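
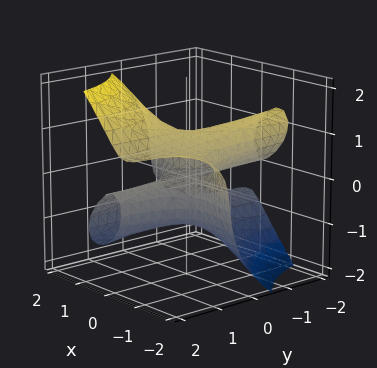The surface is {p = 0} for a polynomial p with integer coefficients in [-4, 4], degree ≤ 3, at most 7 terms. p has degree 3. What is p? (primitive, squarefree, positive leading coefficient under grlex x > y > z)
x^3 + 3*x^2*y + 3*x*y*z - 3*z^3 + 3*z

Degree: no degree-2 surface has this shape, so deg p = 3.
From the axis intercepts and sections: among the integer gridlines, it crosses the z-axis at z ∈ {-1, 0, 1}; one x-axis crossing is at x = 0.
Fitting integer coefficients to these (and the overall shape) gives p.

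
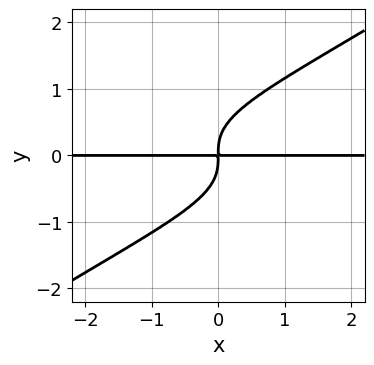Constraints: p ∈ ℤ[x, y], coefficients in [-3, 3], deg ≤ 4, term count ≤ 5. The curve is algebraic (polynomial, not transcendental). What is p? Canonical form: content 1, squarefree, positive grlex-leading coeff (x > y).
(a) deg p = 4. A generic line meets the curve in up to 4 points.
(b) From the axis intercepts and sections: the visible x-axis segment lies entirely on the curve.
(c) Fitting integer coefficients to these (and the overall shape) gives p.

2*x*y^3 - 3*y^4 + 2*x*y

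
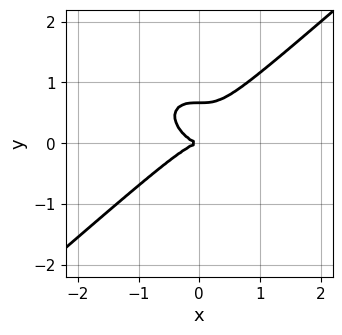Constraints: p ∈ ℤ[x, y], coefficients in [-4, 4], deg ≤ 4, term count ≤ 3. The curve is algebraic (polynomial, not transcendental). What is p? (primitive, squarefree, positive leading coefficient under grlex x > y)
2*x^3 - 3*y^3 + 2*y^2

(a) Degree: the shape is more complex than any degree-2 curve, so deg p = 3.
(b) Observable constraints: it crosses the x-axis at the gridline x = 0; it meets the y-axis at y = 0 (among the integer gridlines).
(c) Solving for integer coefficients yields p as stated.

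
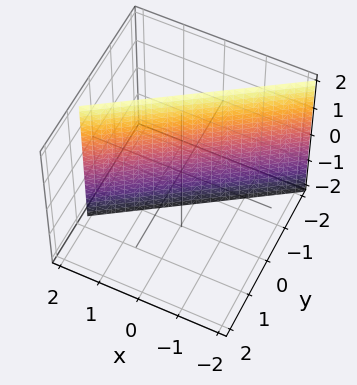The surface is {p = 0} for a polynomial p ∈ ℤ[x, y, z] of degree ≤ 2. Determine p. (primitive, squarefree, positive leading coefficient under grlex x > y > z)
deg p = 1. The surface is flat (a plane).
From the visible intercepts: one x-axis crossing is at x = 1; the surface avoids every integer z-axis point in the box.
Assembling these constraints gives the stated polynomial.

2*x - 3*y - 2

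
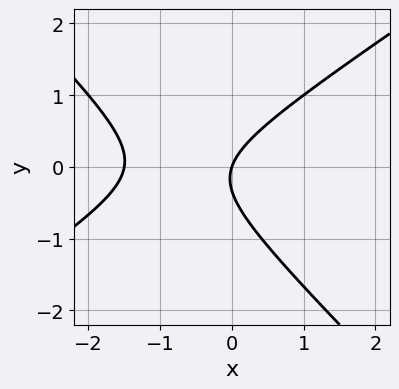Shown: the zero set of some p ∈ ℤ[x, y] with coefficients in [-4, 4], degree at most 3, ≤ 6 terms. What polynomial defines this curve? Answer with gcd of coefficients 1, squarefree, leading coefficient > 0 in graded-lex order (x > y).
2*x^2 - x*y - 3*y^2 + 3*x - y

First, degree: no degree-1 curve has this shape, so deg p = 2.
Then, reading off the gridlines: it crosses the y-axis at the gridline y = 0; one x-axis crossing is at x = 0.
Finally, assembling these constraints gives the stated polynomial.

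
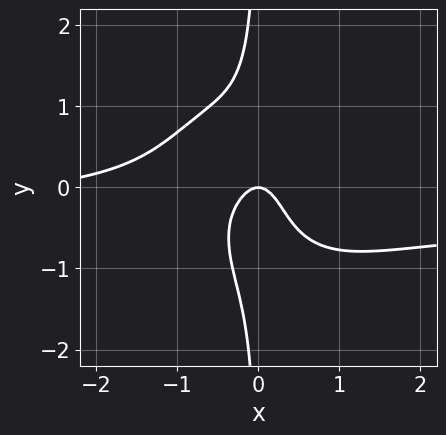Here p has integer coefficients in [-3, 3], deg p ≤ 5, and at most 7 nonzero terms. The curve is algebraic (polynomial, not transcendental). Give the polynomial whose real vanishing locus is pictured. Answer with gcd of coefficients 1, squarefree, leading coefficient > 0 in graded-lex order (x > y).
First, the degree is 4 — the shape is more complex than any degree-3 curve.
Next, checking where it meets the axes: one y-axis crossing is at y = 0; it crosses the x-axis at the gridline x = 0.
Finally, the integer polynomial consistent with all of this is the stated p.

3*x^3*y + 2*x*y^3 + x^3 + 3*x^2 + y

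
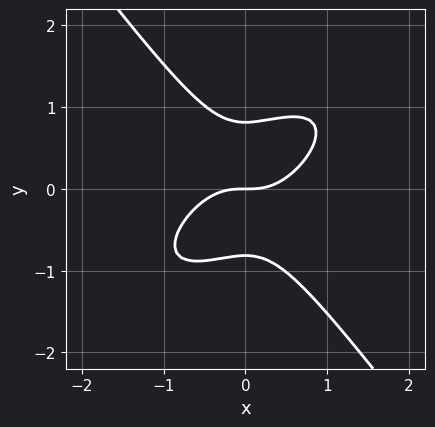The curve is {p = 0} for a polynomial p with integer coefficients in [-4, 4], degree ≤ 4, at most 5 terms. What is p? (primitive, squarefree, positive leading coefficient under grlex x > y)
3*x^3 - 3*x^2*y + 3*y^3 - 2*y

1. The degree is 3 — a generic line meets the curve in up to 3 points.
2. Reading off the gridlines: one x-axis crossing is at x = 0; it crosses the y-axis at the gridline y = 0.
3. Together with the visible shape, these determine p as stated.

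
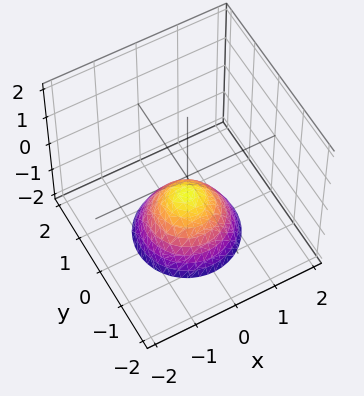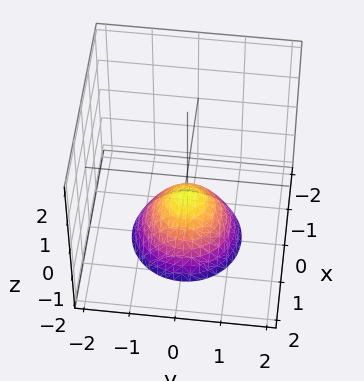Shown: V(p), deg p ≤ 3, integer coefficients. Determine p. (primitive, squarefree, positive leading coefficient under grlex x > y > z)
3*x^2 + 3*y^2 + 3*z + 2

1. The degree is 2 — the shape is more complex than any degree-1 surface.
2. Symmetries: the z-axis is an axis of rotation, so x and y enter only as x² + y².
3. Observable constraints: a circular section at z = -2 has radius between 1 and 2; no y-intercept at any integer in the box.
4. Matching integer coefficients to the picture gives p.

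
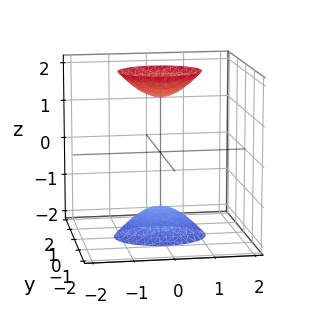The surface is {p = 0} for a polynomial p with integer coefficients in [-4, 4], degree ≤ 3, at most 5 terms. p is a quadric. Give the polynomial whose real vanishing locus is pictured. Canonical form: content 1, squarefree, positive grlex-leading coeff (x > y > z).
2*x^2 + 3*y^2 - z^2 + 2

First, I count 2 distinct pieces. They look like related sheets of one shape, so recover p as a whole.
Then, the degree is 2 — two separate bowl-shaped sheets opening away from each other; a quadric.
Then, symmetries: the y ↦ −y reflection is a symmetry, so y appears only in even powers; mirror symmetry z ↦ −z ⇒ only even powers of z; mirror symmetry x ↦ −x ⇒ only even powers of x.
Next, observable constraints: it misses every integer gridline on the y-axis; no x-intercept at any integer in the box.
Finally, assembling these constraints gives the stated polynomial.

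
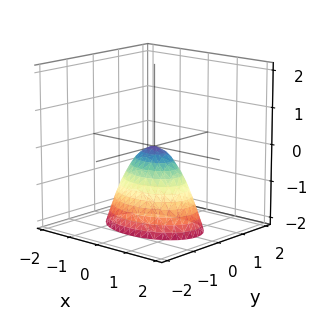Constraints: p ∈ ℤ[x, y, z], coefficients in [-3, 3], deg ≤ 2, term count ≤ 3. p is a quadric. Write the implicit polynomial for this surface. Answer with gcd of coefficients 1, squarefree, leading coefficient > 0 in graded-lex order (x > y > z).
The degree is 2 — a paraboloid; a quadric.
Symmetries: it's symmetric under x → −x, forcing even powers of x; mirror symmetry y ↦ −y ⇒ only even powers of y.
Checking where it meets the axes: it meets the y-axis at y = 0 (among the integer gridlines); one x-axis crossing is at x = 0; it crosses the z-axis at the gridline z = 0.
Assembling these constraints gives the stated polynomial.

x^2 + 2*y^2 + z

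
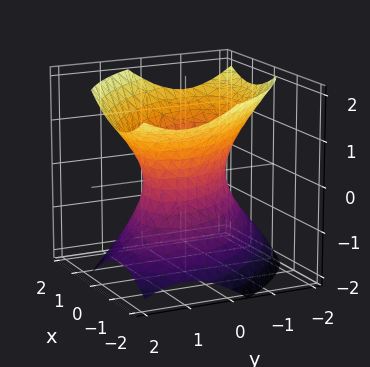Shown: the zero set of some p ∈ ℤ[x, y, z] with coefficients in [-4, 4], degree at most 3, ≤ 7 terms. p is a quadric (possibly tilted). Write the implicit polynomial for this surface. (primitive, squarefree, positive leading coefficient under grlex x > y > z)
First, deg p = 2. The shape is more complex than any degree-1 surface.
Then, from the axis intercepts and sections: the y-axis gridline crossings are at y ∈ {-1, 1}; no z-intercept at any integer in the box; the x-axis gridline crossings are at x ∈ {-1, 1}.
Finally, fitting integer coefficients to these (and the overall shape) gives p.

x^2 + x*y + y^2 - z^2 - 1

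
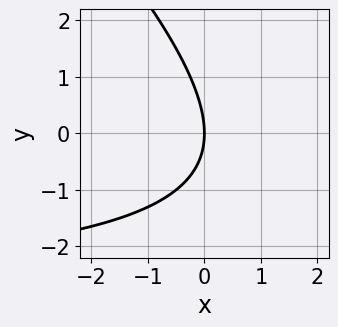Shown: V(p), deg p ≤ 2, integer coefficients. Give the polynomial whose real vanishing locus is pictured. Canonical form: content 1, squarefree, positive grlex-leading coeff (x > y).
(a) The degree is 2 — no degree-1 curve has this shape.
(b) Checking where it meets the axes: it meets the y-axis at y = 0 (among the integer gridlines); it crosses the x-axis at the gridline x = 0.
(c) Fitting integer coefficients to these (and the overall shape) gives p.

x*y + y^2 + 3*x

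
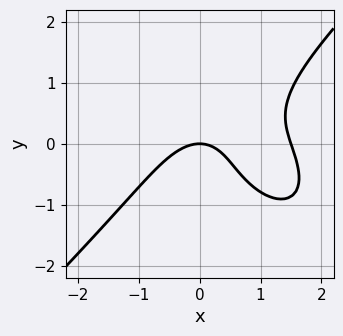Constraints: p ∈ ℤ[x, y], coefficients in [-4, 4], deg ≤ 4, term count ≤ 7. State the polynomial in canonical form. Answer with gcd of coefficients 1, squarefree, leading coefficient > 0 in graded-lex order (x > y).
(a) Degree: no degree-2 curve has this shape, so deg p = 3.
(b) Reading off the gridlines: it meets the y-axis at y = 0 (among the integer gridlines); it meets the x-axis at x = 0 (among the integer gridlines).
(c) Assembling these constraints gives the stated polynomial.

2*x^3 - 2*y^3 - 3*x^2 + 3*x*y - 3*y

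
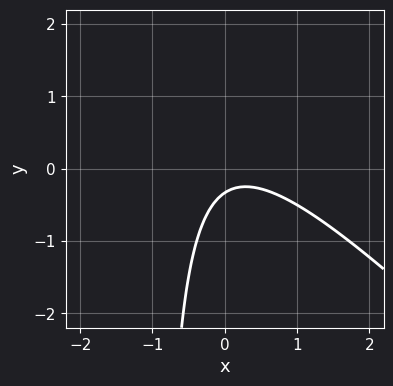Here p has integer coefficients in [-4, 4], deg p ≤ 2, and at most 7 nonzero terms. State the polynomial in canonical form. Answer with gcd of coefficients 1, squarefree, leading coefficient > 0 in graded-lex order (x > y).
First, the degree is 2 — a generic line meets the curve in up to 2 points.
Next, from the axis intercepts and sections: the curve avoids every integer x-axis point in the box.
Finally, assembling these constraints gives the stated polynomial.

3*x^2 + 3*x*y - x + 3*y + 1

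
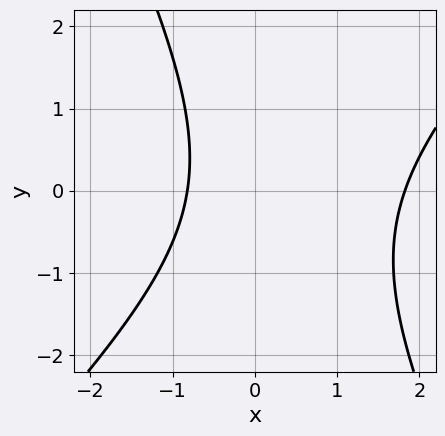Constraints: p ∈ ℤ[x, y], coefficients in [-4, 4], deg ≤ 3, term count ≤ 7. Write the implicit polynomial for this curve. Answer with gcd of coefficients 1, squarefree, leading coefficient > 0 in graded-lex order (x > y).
2*x^2 - x*y - y^2 - 2*x - 3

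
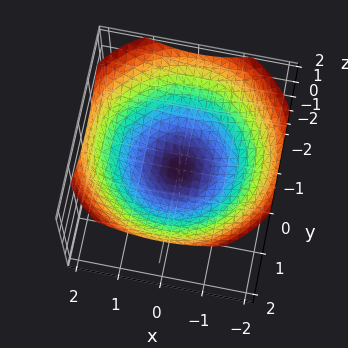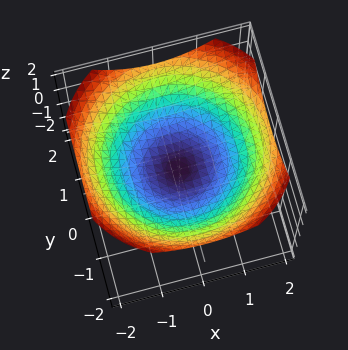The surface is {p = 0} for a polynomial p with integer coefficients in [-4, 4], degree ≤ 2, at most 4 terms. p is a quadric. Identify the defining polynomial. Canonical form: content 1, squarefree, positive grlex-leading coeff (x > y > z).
The degree is 2 — a single bowl opening along one axis; a quadric.
Symmetry: the surface is invariant under rotation about z: p = q(x² + y², z).
Reading off the gridlines: it crosses the y-axis at the gridline y = 0; it crosses the z-axis at the gridline z = 0; it meets the x-axis at x = 0 (among the integer gridlines); a circular section at z = 1 has radius between 1 and 2.
Solving for integer coefficients yields p as stated.

x^2 + y^2 - 3*z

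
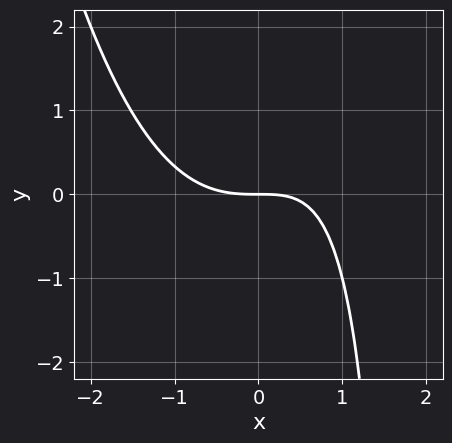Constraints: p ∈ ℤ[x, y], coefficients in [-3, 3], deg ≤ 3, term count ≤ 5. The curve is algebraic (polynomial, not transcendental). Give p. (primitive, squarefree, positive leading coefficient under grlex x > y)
The degree is 3 — a generic line meets the curve in up to 3 points.
Observable constraints: one y-axis crossing is at y = 0; it crosses the x-axis at the gridline x = 0.
These observations pin down the coefficients.

x^3 - x*y + 2*y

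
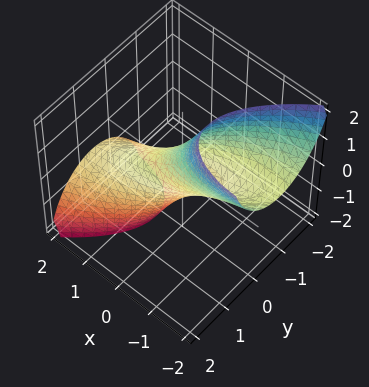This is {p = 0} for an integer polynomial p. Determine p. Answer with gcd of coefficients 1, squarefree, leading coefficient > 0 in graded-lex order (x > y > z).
deg p = 2. The shape is more complex than any degree-1 surface.
From the visible intercepts: among the integer gridlines, it crosses the z-axis at z ∈ {-1, 1}; among the integer gridlines, it crosses the x-axis at x ∈ {-1, 1}.
Together with the visible shape, these determine p as stated.

x^2 - 2*x*y + 3*x*z + 3*y^2 + z^2 - 1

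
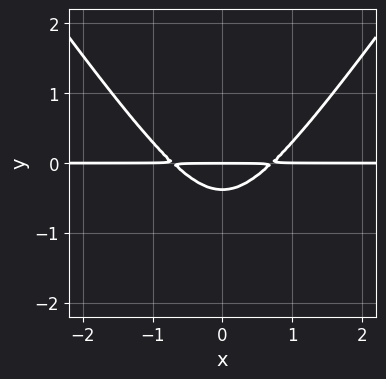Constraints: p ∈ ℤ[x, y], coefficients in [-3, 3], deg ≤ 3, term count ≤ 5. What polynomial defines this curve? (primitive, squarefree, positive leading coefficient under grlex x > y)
Degree: a generic line meets the curve in up to 3 points, so deg p = 3.
Symmetries: it's symmetric under x → −x, forcing even powers of x.
Reading off the gridlines: it crosses the y-axis at the gridline y = 0; the visible x-axis segment lies entirely on the curve.
The integer polynomial consistent with all of this is the stated p.

2*x^2*y - y^3 - 3*y^2 - y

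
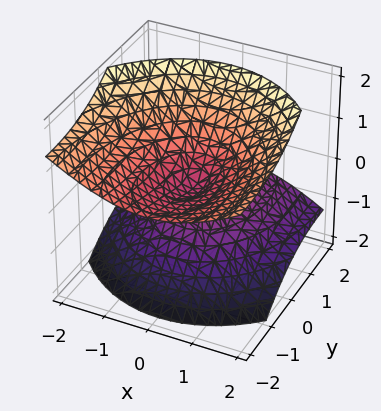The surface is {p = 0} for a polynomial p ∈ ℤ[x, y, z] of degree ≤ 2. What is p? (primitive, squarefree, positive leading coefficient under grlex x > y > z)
1. The picture has 2 separate pieces. They look like related sheets of one shape, so recover p as a whole.
2. deg p = 2. A generic line meets the surface in up to 2 points.
3. From the axis intercepts and sections: one x-axis crossing is at x = 0; one z-axis crossing is at z = 0.
4. Assembling these constraints gives the stated polynomial.

2*x^2 + y^2 + 3*y*z - 3*z^2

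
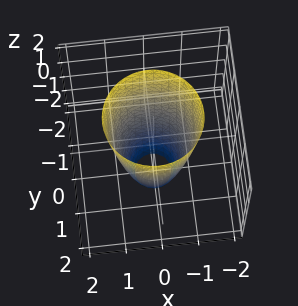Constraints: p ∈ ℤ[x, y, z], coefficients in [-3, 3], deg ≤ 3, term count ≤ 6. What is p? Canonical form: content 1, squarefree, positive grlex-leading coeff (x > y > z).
3*x^2 + 3*y^2 - z - 3

(a) Degree: a generic line meets the surface in up to 2 points, so deg p = 2.
(b) Symmetries: the surface is invariant under rotation about z: p = q(x² + y², z).
(c) Against the integer gridlines: it misses every integer gridline on the z-axis; among the integer gridlines, it crosses the x-axis at x ∈ {-1, 1}; a circular section at z = 2 has radius between 1 and 2.
(d) Fitting integer coefficients to these (and the overall shape) gives p.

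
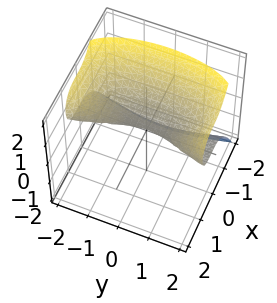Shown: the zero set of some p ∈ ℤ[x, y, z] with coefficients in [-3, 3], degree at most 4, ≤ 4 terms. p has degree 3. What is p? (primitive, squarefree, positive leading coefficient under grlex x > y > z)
First, deg p = 3. No degree-2 surface has this shape.
Next, from the axis intercepts and sections: every point of the y-axis in the box is on the surface; it crosses the z-axis at the gridline z = 0; it meets the x-axis at x = 0 (among the integer gridlines).
Finally, matching integer coefficients to the picture gives p.

3*x^3 - y^2*z + 3*z^2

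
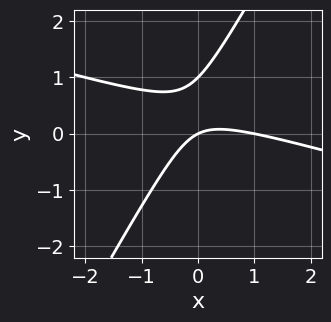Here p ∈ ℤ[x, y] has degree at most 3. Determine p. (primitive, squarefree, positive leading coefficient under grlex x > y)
x^2 + 3*x*y - 2*y^2 - x + 2*y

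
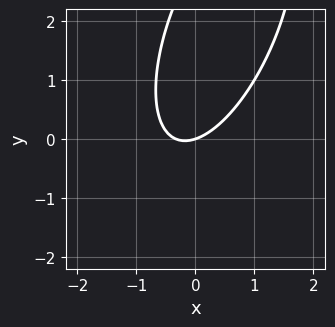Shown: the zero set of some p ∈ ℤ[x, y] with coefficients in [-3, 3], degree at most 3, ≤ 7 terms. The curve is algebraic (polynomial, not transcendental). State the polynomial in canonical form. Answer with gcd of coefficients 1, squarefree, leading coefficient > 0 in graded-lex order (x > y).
3*x^2 - 2*x*y + y^2 + x - 3*y

Degree: the shape is more complex than any degree-1 curve, so deg p = 2.
From the visible intercepts: one y-axis crossing is at y = 0; one x-axis crossing is at x = 0.
Fitting integer coefficients to these (and the overall shape) gives p.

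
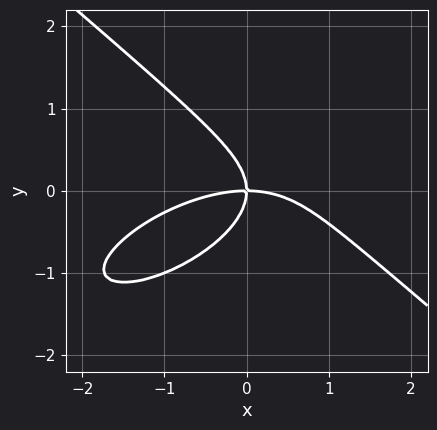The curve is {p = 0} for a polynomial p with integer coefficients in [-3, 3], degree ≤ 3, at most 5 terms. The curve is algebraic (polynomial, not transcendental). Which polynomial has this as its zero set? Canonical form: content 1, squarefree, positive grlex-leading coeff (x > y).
Degree: a generic line meets the curve in up to 3 points, so deg p = 3.
Checking where it meets the axes: it crosses the y-axis at the gridline y = 0; one x-axis crossing is at x = 0.
Together with the visible shape, these determine p as stated.

x^3 - x^2*y + 3*y^3 + 3*x*y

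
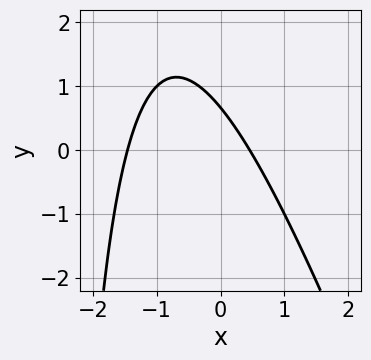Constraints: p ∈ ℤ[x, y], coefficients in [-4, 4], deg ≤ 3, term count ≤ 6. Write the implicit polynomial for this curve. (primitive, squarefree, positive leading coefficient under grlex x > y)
3*x^2 + x*y + 3*x + 3*y - 2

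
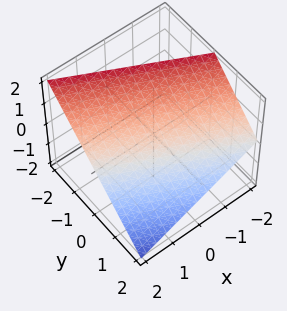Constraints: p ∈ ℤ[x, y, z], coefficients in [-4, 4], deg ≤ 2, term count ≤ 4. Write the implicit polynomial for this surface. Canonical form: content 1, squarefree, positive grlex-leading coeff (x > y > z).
(a) Degree: the surface is flat (a plane), so deg p = 1.
(b) From the axis intercepts and sections: one x-axis crossing is at x = 2; it crosses the z-axis at the gridline z = 1; it meets the y-axis at y = 1 (among the integer gridlines).
(c) Matching integer coefficients to the picture gives p.

x + 2*y + 2*z - 2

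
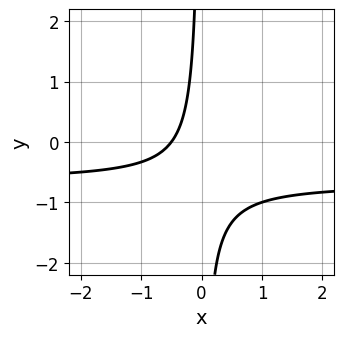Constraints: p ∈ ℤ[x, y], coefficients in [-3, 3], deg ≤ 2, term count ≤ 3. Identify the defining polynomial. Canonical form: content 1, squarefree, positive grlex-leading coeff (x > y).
First, degree: no degree-1 curve has this shape, so deg p = 2.
Then, from the visible intercepts: it misses every integer gridline on the y-axis.
Finally, solving for integer coefficients yields p as stated.

3*x*y + 2*x + 1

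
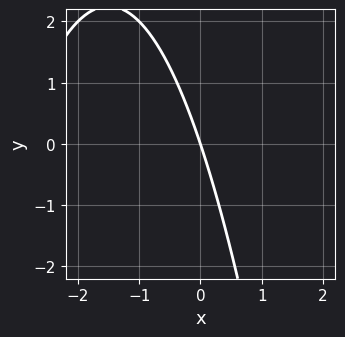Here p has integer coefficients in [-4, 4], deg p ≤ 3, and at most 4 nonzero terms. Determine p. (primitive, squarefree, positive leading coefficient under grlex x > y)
x^2 + 3*x + y

(a) Degree: the shape is more complex than any degree-1 curve, so deg p = 2.
(b) Reading off the gridlines: one x-axis crossing is at x = 0; one y-axis crossing is at y = 0.
(c) Assembling these constraints gives the stated polynomial.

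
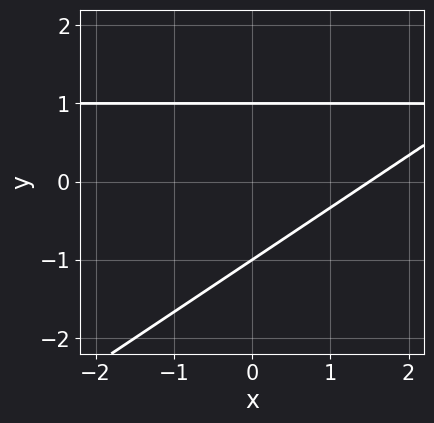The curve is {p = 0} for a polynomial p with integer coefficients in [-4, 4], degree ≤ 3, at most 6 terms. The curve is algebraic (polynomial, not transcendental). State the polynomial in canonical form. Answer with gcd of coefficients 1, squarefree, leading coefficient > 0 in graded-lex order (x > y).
2*x*y - 3*y^2 - 2*x + 3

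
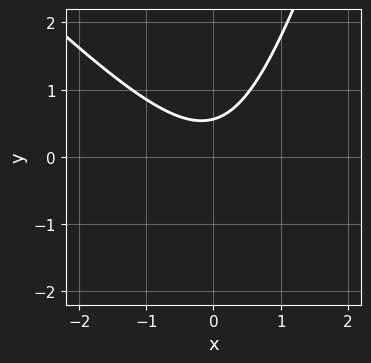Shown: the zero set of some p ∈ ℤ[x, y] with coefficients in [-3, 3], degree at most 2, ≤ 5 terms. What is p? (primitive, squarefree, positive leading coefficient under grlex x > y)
1. deg p = 2.
2. From the axis intercepts and sections: no x-intercept at any integer in the box.
3. Putting this together gives p.

3*x^2 + 2*x*y - y^2 - 3*y + 2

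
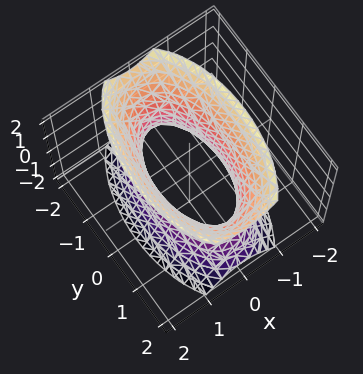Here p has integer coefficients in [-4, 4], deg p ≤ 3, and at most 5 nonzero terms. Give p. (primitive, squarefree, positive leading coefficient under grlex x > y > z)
1. deg p = 2.
2. Symmetries: the y ↦ −y reflection is a symmetry, so y appears only in even powers; mirror symmetry z ↦ −z ⇒ only even powers of z; the x ↦ −x reflection is a symmetry, so x appears only in even powers.
3. Observable constraints: the surface avoids every integer z-axis point in the box.
4. These observations pin down the coefficients.

3*x^2 + y^2 - z^2 - 2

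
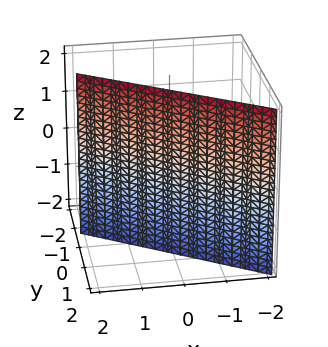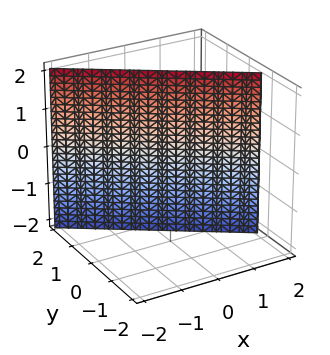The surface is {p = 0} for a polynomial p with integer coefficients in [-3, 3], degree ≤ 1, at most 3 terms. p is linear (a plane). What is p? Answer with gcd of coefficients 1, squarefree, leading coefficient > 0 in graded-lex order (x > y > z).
2*x + 3*y - 2

1. Degree: every cross-section is a straight line — this is a plane, so deg p = 1.
2. From the visible intercepts: it misses every integer gridline on the z-axis; it meets the x-axis at x = 1 (among the integer gridlines).
3. Putting this together gives p.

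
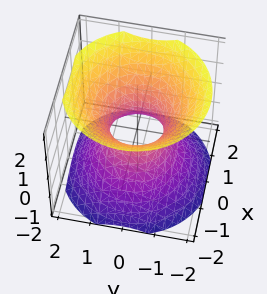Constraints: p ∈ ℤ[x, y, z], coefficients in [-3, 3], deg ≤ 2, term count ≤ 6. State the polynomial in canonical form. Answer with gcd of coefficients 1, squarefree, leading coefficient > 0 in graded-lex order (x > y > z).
3*x^2 + 3*y^2 - 3*z^2 - 2

1. Degree: the shape is more complex than any degree-1 surface, so deg p = 2.
2. By symmetry, every cross-section ⟂ z is a circle, so x, y appear only via x² + y².
3. Checking where it meets the axes: a circular section at z = -1 has radius between 1 and 2; it misses every integer gridline on the z-axis.
4. Solving for integer coefficients yields p as stated.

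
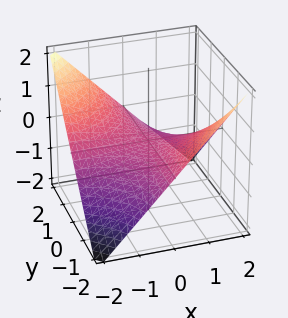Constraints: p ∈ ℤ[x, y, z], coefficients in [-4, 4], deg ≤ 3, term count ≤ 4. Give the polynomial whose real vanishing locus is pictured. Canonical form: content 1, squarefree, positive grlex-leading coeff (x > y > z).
x*y + 2*z

First, degree: a hyperbolic paraboloid; a quadric, so deg p = 2.
Next, observable constraints: every point of the x-axis in the box is on the surface; every point of the y-axis in the box is on the surface.
Finally, the integer polynomial consistent with all of this is the stated p.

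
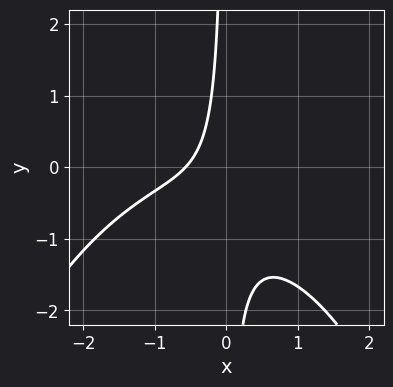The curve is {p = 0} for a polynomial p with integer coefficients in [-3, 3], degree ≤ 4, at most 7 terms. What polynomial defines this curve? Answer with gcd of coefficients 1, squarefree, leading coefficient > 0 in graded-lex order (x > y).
x^3 + x^2 + 3*x*y + 2*x + 1

Degree: a generic line meets the curve in up to 3 points, so deg p = 3.
Against the integer gridlines: no y-intercept at any integer in the box.
Assembling these constraints gives the stated polynomial.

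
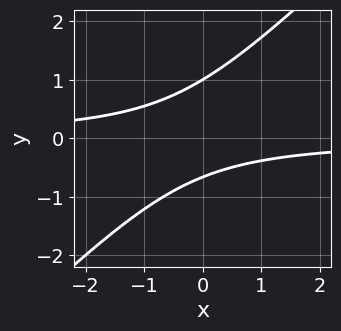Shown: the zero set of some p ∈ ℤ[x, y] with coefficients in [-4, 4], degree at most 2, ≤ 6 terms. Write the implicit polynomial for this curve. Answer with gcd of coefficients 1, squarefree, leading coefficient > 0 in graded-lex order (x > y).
3*x*y - 3*y^2 + y + 2

(a) deg p = 2. No degree-1 curve has this shape.
(b) From the visible intercepts: it meets the y-axis at y = 1 (among the integer gridlines); it misses every integer gridline on the x-axis.
(c) Matching integer coefficients to the picture gives p.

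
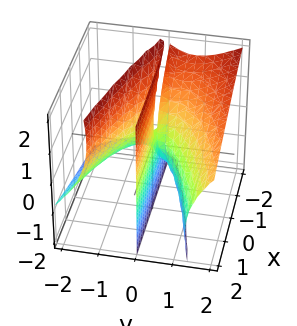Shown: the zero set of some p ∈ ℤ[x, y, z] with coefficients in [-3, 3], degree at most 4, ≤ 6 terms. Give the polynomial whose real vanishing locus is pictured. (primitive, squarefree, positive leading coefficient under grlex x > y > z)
First, deg p = 3. A generic line meets the surface in up to 3 points.
Next, from the axis intercepts and sections: every point of the z-axis in the box is on the surface; the visible x-axis segment lies entirely on the surface; it meets the y-axis at y = 0 (among the integer gridlines).
Finally, matching integer coefficients to the picture gives p.

2*y^3 - 2*y^2*z - y*z^2 - 2*x*y - y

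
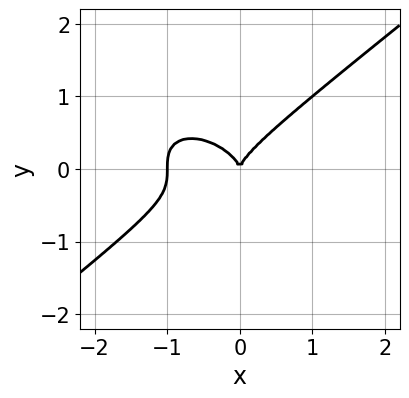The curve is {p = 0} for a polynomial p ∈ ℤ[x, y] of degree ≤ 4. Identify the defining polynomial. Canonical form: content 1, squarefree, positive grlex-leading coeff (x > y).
x^3 - 2*y^3 + x^2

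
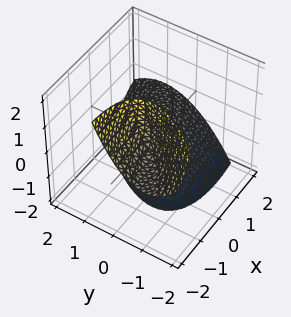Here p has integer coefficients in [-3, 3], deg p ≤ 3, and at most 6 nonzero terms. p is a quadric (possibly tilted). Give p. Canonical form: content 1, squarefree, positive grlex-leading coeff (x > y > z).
(a) I count 2 distinct pieces.
(b) Degree: no degree-1 surface has this shape, so deg p = 2.
(c) Checking where it meets the axes: one z-axis crossing is at z = 0; it crosses the x-axis at the gridline x = 0.
(d) Matching integer coefficients to the picture gives p.

x^2 - 3*x*y + 3*x*z + 3*y^2 + 2*z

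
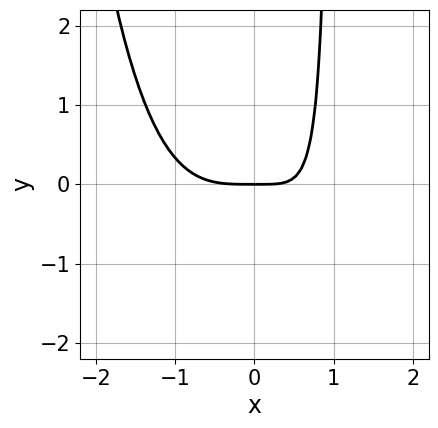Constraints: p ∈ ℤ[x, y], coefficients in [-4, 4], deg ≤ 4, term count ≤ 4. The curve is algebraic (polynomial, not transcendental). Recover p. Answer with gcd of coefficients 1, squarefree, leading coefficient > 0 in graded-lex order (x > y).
2*x^4 + 3*x*y - 3*y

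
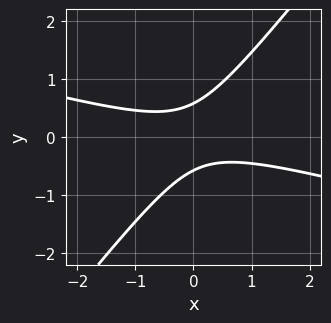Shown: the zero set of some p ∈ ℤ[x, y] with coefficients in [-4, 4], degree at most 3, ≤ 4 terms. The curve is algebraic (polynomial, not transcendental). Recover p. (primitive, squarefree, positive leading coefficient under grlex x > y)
1. The degree is 2 — no degree-1 curve has this shape.
2. Observable constraints: no x-intercept at any integer in the box.
3. Solving for integer coefficients yields p as stated.

x^2 + 3*x*y - 3*y^2 + 1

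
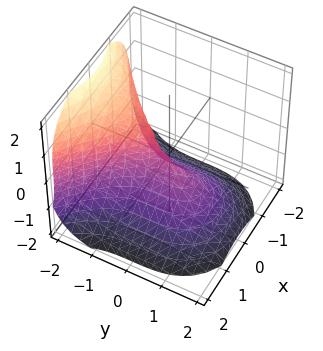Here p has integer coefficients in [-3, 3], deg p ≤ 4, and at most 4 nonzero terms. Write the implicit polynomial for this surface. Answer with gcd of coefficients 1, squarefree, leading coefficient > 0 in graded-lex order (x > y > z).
y^3 + z^3 + 3*x^2

The degree is 3 — no degree-2 surface has this shape.
From the axis intercepts and sections: one z-axis crossing is at z = 0; it meets the x-axis at x = 0 (among the integer gridlines); it meets the y-axis at y = 0 (among the integer gridlines).
Putting this together gives p.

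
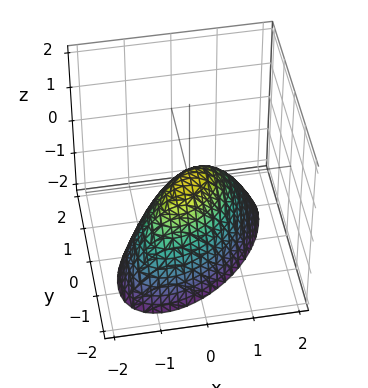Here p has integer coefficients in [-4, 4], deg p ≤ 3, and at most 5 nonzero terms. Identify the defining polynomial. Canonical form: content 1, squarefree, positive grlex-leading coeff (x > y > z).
First, deg p = 2. A generic line meets the surface in up to 2 points.
Next, from the axis intercepts and sections: one y-axis crossing is at y = 0; one x-axis crossing is at x = 0; it meets the z-axis at z = 0 (among the integer gridlines).
Finally, matching integer coefficients to the picture gives p.

x^2 - x*y + y^2 + z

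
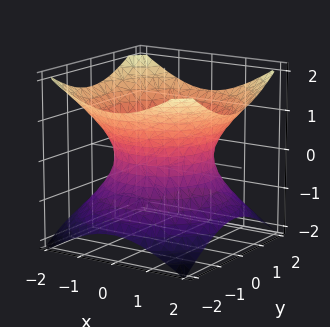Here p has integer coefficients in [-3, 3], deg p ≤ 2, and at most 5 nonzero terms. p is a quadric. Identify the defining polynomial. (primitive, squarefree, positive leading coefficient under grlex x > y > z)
2*x^2 + 2*y^2 - 3*z^2 - 3

(a) Degree: one connected sheet with a waist; a quadric, so deg p = 2.
(b) Symmetries: mirror symmetry z ↦ −z ⇒ only even powers of z; the z-axis is an axis of rotation, so x and y enter only as x² + y².
(c) Against the integer gridlines: a circular section at z = 1 has radius between 1 and 2; it misses every integer gridline on the z-axis.
(d) Fitting integer coefficients to these (and the overall shape) gives p.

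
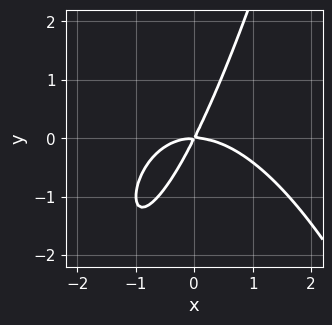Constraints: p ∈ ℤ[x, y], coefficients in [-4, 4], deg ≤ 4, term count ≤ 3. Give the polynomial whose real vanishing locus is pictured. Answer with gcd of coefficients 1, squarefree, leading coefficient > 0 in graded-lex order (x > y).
x^3 + 2*x*y - y^2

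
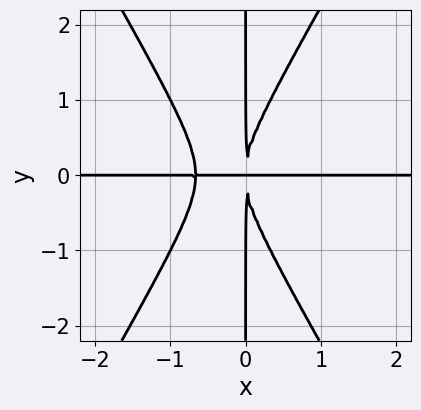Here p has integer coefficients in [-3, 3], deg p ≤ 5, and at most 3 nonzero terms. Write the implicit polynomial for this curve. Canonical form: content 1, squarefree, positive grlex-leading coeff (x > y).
3*x^3*y - x*y^3 + 2*x^2*y

1. deg p = 4. No degree-3 curve has this shape.
2. From the visible intercepts: every point of the x-axis in the box is on the curve; every point of the y-axis in the box is on the curve.
3. The integer polynomial consistent with all of this is the stated p.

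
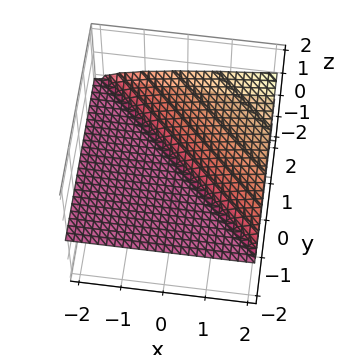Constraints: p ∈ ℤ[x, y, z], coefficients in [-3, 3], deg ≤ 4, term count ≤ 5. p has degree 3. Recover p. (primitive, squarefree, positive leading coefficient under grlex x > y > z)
3*z^3 - x*z - y*z

First, there are 2 components. Treating them together as one polynomial.
Then, deg p = 3. No degree-2 surface has this shape.
Next, checking where it meets the axes: every point of the x-axis in the box is on the surface; the visible y-axis segment lies entirely on the surface.
Finally, assembling these constraints gives the stated polynomial.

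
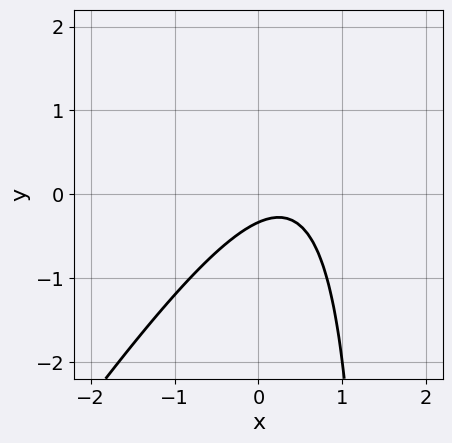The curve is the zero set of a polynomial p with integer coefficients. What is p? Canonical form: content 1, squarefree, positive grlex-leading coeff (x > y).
3*x^2 - 2*x*y - 2*x + 3*y + 1

First, degree: a generic line meets the curve in up to 2 points, so deg p = 2.
Next, from the axis intercepts and sections: it misses every integer gridline on the x-axis.
Finally, these observations pin down the coefficients.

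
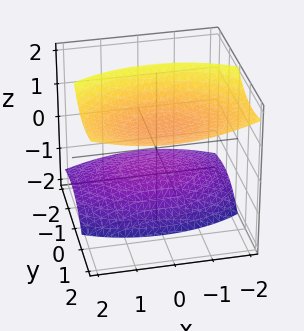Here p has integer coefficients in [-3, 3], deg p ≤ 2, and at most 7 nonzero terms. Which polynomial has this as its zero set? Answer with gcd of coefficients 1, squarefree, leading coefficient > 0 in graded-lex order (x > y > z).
(a) I count 2 distinct pieces.
(b) The degree is 2 — a generic line meets the surface in up to 2 points.
(c) Checking where it meets the axes: the surface avoids every integer y-axis point in the box; it misses every integer gridline on the x-axis.
(d) Together with the visible shape, these determine p as stated.

x^2 + 2*y^2 - 3*y*z - 2*z^2 + 3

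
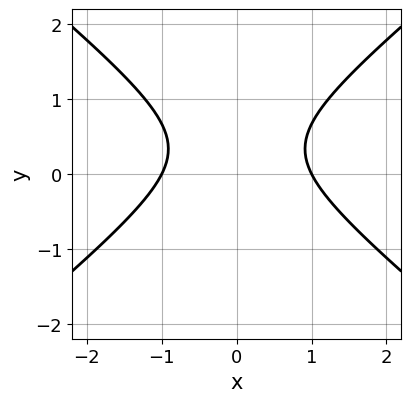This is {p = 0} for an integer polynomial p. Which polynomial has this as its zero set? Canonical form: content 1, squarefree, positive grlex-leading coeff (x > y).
2*x^2 - 3*y^2 + 2*y - 2

(a) The degree is 2 — no degree-1 curve has this shape.
(b) Symmetries: mirror symmetry x ↦ −x ⇒ only even powers of x.
(c) Observable constraints: no y-intercept at any integer in the box; the x-axis gridline crossings are at x ∈ {-1, 1}.
(d) Together with the visible shape, these determine p as stated.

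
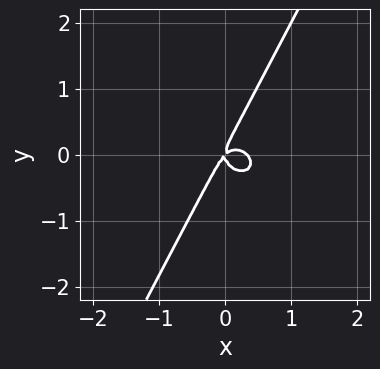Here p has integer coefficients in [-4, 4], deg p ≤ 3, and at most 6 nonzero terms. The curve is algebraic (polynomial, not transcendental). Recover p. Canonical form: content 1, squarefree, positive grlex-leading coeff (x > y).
1. Degree: the shape is more complex than any degree-2 curve, so deg p = 3.
2. From the visible intercepts: it meets the x-axis at x = 0 (among the integer gridlines); one y-axis crossing is at y = 0.
3. Assembling these constraints gives the stated polynomial.

3*x^3 + 3*x*y^2 - 2*y^3 - x^2 + x*y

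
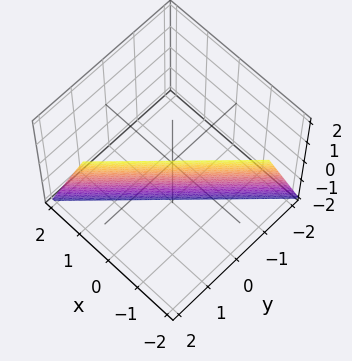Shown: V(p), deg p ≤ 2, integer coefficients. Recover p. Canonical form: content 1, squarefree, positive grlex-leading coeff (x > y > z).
Degree: every cross-section is a straight line — this is a plane, so deg p = 1.
From the axis intercepts and sections: it crosses the z-axis at the gridline z = -2.
Putting this together gives p.

3*x - 3*y + z + 2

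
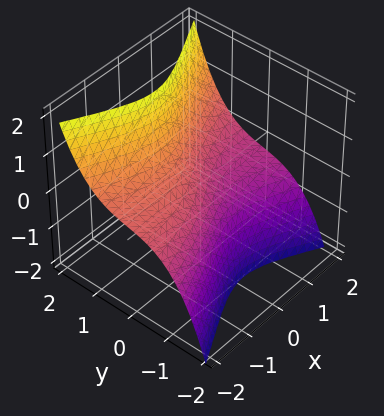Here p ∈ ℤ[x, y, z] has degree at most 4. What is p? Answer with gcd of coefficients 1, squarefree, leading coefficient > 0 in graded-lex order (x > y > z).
1. Degree: a generic line meets the surface in up to 3 points, so deg p = 3.
2. Checking where it meets the axes: it meets the z-axis at z = 0 (among the integer gridlines); it meets the y-axis at y = 0 (among the integer gridlines); it crosses the x-axis at the gridline x = 0.
3. The integer polynomial consistent with all of this is the stated p.

2*x^2*z - 3*y^3 + 2*x - 3*y + 3*z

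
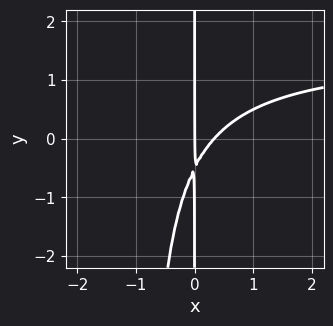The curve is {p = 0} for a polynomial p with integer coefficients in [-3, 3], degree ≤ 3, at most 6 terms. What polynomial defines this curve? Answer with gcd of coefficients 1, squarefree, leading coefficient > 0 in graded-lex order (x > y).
(a) Degree: the shape is more complex than any degree-2 curve, so deg p = 3.
(b) From the visible intercepts: one x-axis crossing is at x = 0; the visible y-axis segment lies entirely on the curve.
(c) Fitting integer coefficients to these (and the overall shape) gives p.

2*x^2*y - 3*x^2 + 2*x*y + x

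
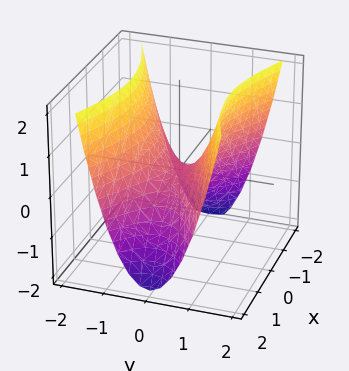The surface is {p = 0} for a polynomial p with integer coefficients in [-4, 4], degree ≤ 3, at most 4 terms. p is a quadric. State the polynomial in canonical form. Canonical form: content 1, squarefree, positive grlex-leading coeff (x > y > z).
Degree: a hyperbolic paraboloid; a quadric, so deg p = 2.
Symmetries: it's symmetric under x → −x, forcing even powers of x; mirror symmetry y ↦ −y ⇒ only even powers of y.
Against the integer gridlines: it meets the z-axis at z = 0 (among the integer gridlines); it crosses the y-axis at the gridline y = 0; it crosses the x-axis at the gridline x = 0.
Matching integer coefficients to the picture gives p.

x^2 - 3*y^2 + 2*z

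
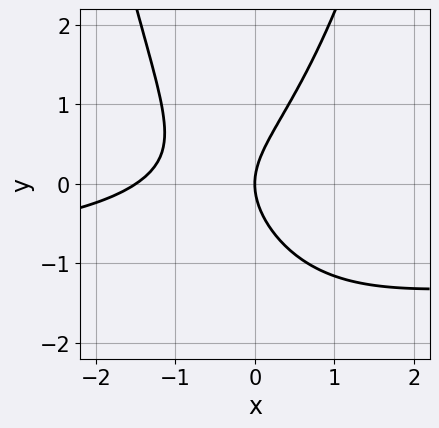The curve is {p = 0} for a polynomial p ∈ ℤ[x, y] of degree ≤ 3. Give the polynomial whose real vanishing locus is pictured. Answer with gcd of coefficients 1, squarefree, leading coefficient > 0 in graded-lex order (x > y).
1. The degree is 3 — no degree-2 curve has this shape.
2. Against the integer gridlines: it meets the y-axis at y = 0 (among the integer gridlines); it meets the x-axis at x = 0 (among the integer gridlines).
3. Solving for integer coefficients yields p as stated.

2*x^2*y + 2*x^2 - 2*y^2 + 3*x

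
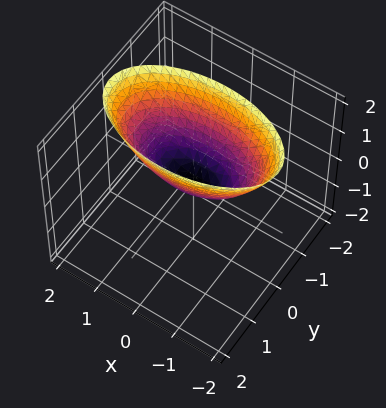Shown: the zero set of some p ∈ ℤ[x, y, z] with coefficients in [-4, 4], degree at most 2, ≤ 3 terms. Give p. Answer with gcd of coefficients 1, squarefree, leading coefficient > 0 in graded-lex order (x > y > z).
Degree: a single bowl opening along one axis; a quadric, so deg p = 2.
Symmetries: the x ↦ −x reflection is a symmetry, so x appears only in even powers; the y ↦ −y reflection is a symmetry, so y appears only in even powers.
From the visible intercepts: one z-axis crossing is at z = 0; it crosses the x-axis at the gridline x = 0.
Matching integer coefficients to the picture gives p.

x^2 + 3*y^2 - 2*z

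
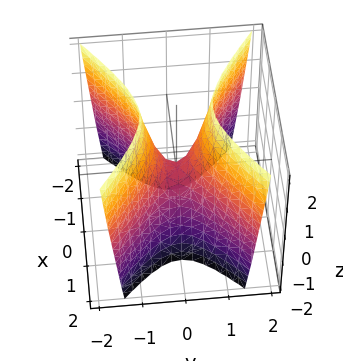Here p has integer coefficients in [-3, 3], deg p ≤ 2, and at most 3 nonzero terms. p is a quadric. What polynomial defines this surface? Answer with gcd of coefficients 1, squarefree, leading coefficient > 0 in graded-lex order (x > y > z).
Degree: a saddle surface; a quadric, so deg p = 2.
Symmetries: the y ↦ −y reflection is a symmetry, so y appears only in even powers; mirror symmetry x ↦ −x ⇒ only even powers of x.
Reading off the gridlines: one x-axis crossing is at x = 0; it meets the z-axis at z = 0 (among the integer gridlines); it crosses the y-axis at the gridline y = 0.
Together with the visible shape, these determine p as stated.

2*x^2 - 3*y^2 + z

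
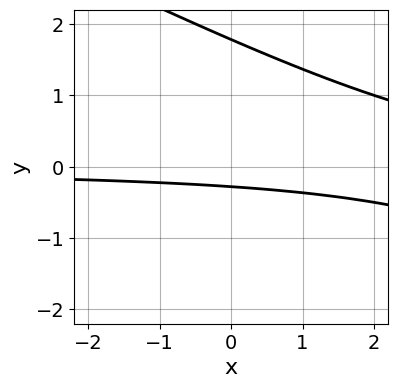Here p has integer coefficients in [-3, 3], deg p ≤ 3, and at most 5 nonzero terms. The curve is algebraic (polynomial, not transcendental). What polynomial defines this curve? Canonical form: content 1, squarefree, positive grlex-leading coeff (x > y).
x*y + 2*y^2 - 3*y - 1

1. Degree: no degree-1 curve has this shape, so deg p = 2.
2. From the visible intercepts: the curve avoids every integer x-axis point in the box.
3. Assembling these constraints gives the stated polynomial.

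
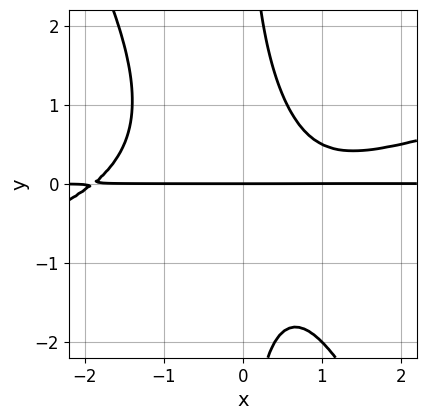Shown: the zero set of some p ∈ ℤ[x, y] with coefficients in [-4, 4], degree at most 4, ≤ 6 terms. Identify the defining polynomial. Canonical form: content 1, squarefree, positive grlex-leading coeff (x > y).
x^3*y - 3*x^2*y^2 - 2*x*y^3 - 2*x*y + 3*y

1. deg p = 4. No degree-3 curve has this shape.
2. From the axis intercepts and sections: every point of the x-axis in the box is on the curve; one y-axis crossing is at y = 0.
3. Solving for integer coefficients yields p as stated.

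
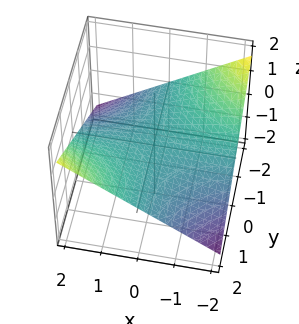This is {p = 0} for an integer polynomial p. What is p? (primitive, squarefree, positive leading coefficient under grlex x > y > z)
Degree: a hyperbolic paraboloid; a quadric, so deg p = 2.
From the axis intercepts and sections: it meets the z-axis at z = 0 (among the integer gridlines); every point of the x-axis in the box is on the surface; every point of the y-axis in the box is on the surface.
Matching integer coefficients to the picture gives p.

x*y - 3*z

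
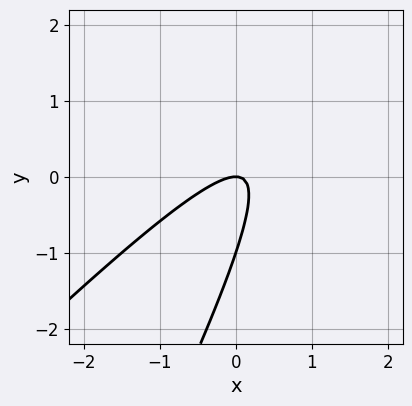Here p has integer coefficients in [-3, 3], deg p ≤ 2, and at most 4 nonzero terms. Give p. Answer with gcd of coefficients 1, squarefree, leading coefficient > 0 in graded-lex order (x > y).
2*x^2 - 3*x*y + y^2 + y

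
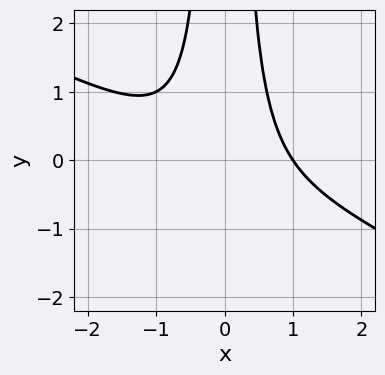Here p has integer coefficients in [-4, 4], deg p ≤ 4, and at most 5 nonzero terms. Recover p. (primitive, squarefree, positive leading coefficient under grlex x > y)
(a) deg p = 3. No degree-2 curve has this shape.
(b) Reading off the gridlines: the curve avoids every integer y-axis point in the box; one x-axis crossing is at x = 1.
(c) Solving for integer coefficients yields p as stated.

x^3 + 2*x^2*y - 1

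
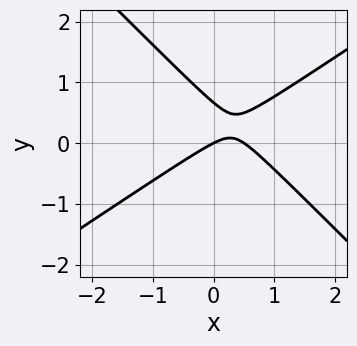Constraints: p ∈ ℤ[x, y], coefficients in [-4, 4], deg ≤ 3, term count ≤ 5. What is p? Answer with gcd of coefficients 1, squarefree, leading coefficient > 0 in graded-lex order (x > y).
2*x^2 - x*y - 3*y^2 - x + 2*y

First, deg p = 2. The shape is more complex than any degree-1 curve.
Next, from the visible intercepts: it meets the y-axis at y = 0 (among the integer gridlines); one x-axis crossing is at x = 0.
Finally, the integer polynomial consistent with all of this is the stated p.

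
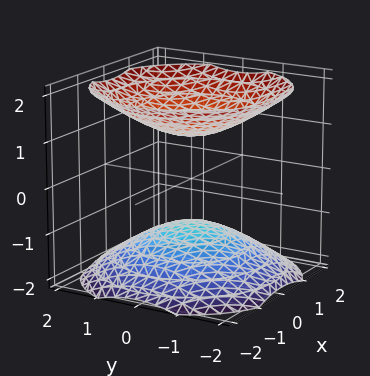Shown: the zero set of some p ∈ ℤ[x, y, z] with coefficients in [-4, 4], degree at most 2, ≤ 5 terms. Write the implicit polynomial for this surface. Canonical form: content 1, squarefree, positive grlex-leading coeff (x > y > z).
1. There are 2 components. They look like related sheets of one shape, so recover p as a whole.
2. Degree: a generic line meets the surface in up to 2 points, so deg p = 2.
3. By symmetry, the z-axis is an axis of rotation, so x and y enter only as x² + y².
4. Against the integer gridlines: among the integer gridlines, it crosses the z-axis at z ∈ {-1, 1}; it misses every integer gridline on the x-axis; the surface avoids every integer y-axis point in the box.
5. These observations pin down the coefficients.

2*x^2 + 2*y^2 - 3*z^2 + 3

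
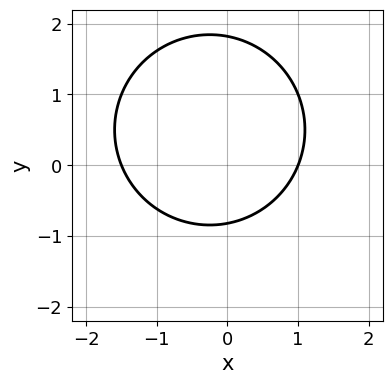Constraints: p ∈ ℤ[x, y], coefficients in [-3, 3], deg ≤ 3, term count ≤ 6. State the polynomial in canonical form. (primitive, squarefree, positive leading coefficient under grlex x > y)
(a) The degree is 2 — a generic line meets the curve in up to 2 points.
(b) Reading off the gridlines: it crosses the x-axis at the gridline x = 1.
(c) Together with the visible shape, these determine p as stated.

2*x^2 + 2*y^2 + x - 2*y - 3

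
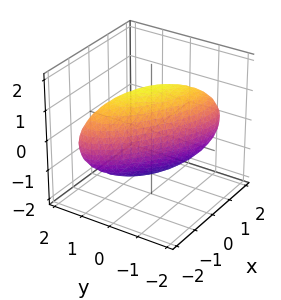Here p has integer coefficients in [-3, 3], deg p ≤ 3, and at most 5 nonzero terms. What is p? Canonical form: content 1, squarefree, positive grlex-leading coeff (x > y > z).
x^2 + 2*x*y + 2*y^2 + z^2 - 2

deg p = 2.
Reading off the gridlines: among the integer gridlines, it crosses the y-axis at y ∈ {-1, 1}.
Matching integer coefficients to the picture gives p.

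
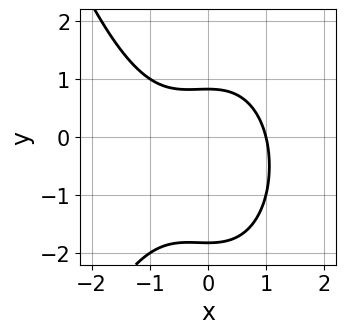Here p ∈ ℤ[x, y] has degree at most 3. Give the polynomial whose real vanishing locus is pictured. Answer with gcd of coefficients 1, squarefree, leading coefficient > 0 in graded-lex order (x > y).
2*x^3 + x^2 + 2*y^2 + 2*y - 3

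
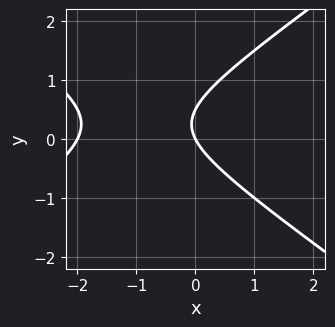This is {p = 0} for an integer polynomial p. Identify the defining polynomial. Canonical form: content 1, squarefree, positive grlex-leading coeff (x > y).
x^2 - 2*y^2 + 2*x + y

(a) Degree: no degree-1 curve has this shape, so deg p = 2.
(b) From the axis intercepts and sections: among the integer gridlines, it crosses the x-axis at x ∈ {-2, 0}; one y-axis crossing is at y = 0.
(c) Putting this together gives p.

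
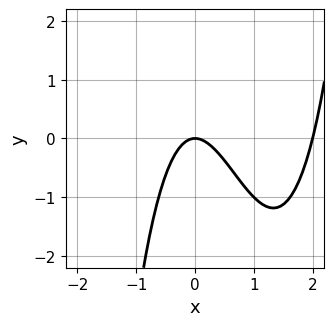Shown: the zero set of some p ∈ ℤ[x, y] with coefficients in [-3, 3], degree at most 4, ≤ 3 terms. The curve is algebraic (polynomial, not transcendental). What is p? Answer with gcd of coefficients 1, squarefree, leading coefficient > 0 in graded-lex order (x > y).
x^3 - 2*x^2 - y

(a) The degree is 3 — no degree-2 curve has this shape.
(b) Observable constraints: among the integer gridlines, it crosses the x-axis at x ∈ {0, 2}; it crosses the y-axis at the gridline y = 0.
(c) Putting this together gives p.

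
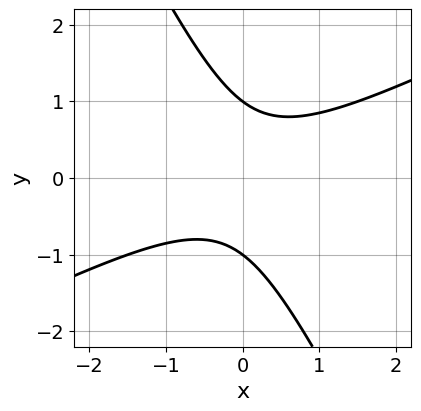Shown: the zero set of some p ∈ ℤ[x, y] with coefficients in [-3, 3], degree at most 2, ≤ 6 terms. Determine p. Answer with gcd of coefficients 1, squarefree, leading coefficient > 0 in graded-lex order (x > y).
2*x^2 - 3*x*y - 2*y^2 + 2

1. deg p = 2.
2. From the visible intercepts: among the integer gridlines, it crosses the y-axis at y ∈ {-1, 1}; it misses every integer gridline on the x-axis.
3. Solving for integer coefficients yields p as stated.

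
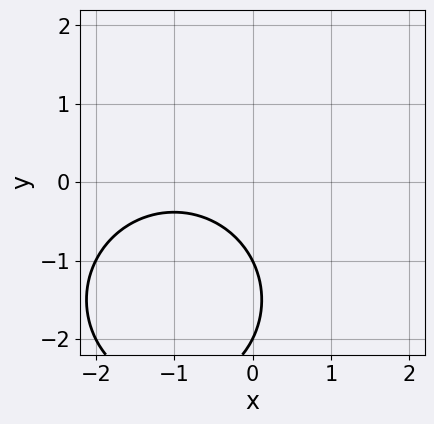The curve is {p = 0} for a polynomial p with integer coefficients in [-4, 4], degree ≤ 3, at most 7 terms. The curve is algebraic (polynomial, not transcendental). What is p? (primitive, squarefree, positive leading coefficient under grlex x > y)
First, degree: no degree-1 curve has this shape, so deg p = 2.
Then, reading off the gridlines: among the integer gridlines, it crosses the y-axis at y ∈ {-2, -1}; the curve avoids every integer x-axis point in the box.
Finally, the integer polynomial consistent with all of this is the stated p.

x^2 + y^2 + 2*x + 3*y + 2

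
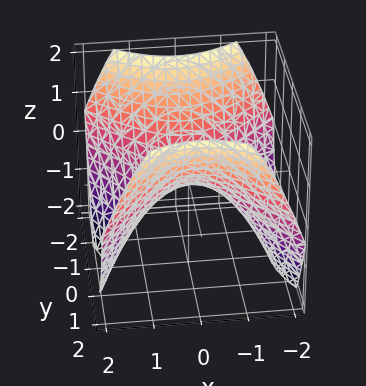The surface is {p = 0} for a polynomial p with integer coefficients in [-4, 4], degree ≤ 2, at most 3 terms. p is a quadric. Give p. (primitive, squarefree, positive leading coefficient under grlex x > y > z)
The degree is 2 — a saddle surface; a quadric.
Symmetries: it's symmetric under y → −y, forcing even powers of y; mirror symmetry x ↦ −x ⇒ only even powers of x.
Reading off the gridlines: one x-axis crossing is at x = 0; it meets the y-axis at y = 0 (among the integer gridlines).
Solving for integer coefficients yields p as stated.

2*x^2 - 2*y^2 + 3*z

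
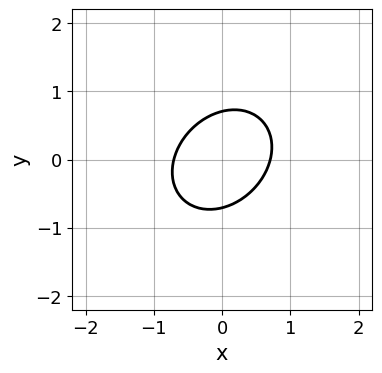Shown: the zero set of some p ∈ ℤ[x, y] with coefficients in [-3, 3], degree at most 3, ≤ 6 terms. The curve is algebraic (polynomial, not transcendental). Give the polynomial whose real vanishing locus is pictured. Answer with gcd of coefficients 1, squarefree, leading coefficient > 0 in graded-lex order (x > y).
1. The degree is 2 — a generic line meets the curve in up to 2 points.
2. Matching integer coefficients to the picture gives p.

2*x^2 - x*y + 2*y^2 - 1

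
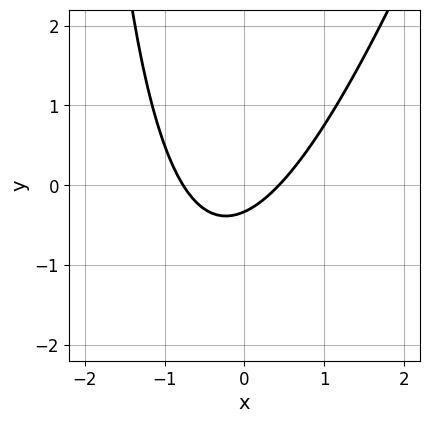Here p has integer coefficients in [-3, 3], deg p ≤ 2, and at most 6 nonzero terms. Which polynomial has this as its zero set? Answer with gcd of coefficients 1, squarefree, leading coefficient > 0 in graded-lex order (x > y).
1. Degree: the shape is more complex than any degree-1 curve, so deg p = 2.
2. Putting this together gives p.

3*x^2 - x*y + x - 3*y - 1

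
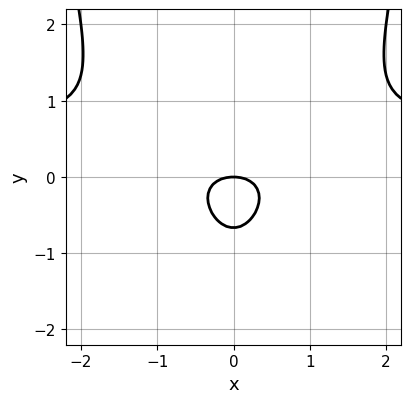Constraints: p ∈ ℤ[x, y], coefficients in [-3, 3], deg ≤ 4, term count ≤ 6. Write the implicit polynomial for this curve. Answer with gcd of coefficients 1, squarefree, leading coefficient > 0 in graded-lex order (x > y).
Degree: no degree-2 curve has this shape, so deg p = 3.
Symmetries: the x ↦ −x reflection is a symmetry, so x appears only in even powers.
Reading off the gridlines: one y-axis crossing is at y = 0; it meets the x-axis at x = 0 (among the integer gridlines).
The integer polynomial consistent with all of this is the stated p.

3*x^2*y - 2*x^2 - 3*y^2 - 2*y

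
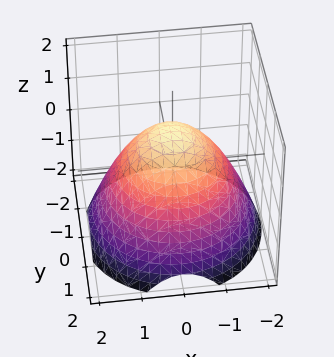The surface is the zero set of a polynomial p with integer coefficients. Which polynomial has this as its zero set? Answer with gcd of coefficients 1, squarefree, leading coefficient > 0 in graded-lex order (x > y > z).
First, degree: no degree-1 surface has this shape, so deg p = 2.
Then, symmetries: every cross-section ⟂ z is a circle, so x, y appear only via x² + y².
Next, from the axis intercepts and sections: a circular section at z = 0 has radius between 1 and 2; it crosses the z-axis at the gridline z = 1.
Finally, together with the visible shape, these determine p as stated.

2*x^2 + 2*y^2 + 3*z - 3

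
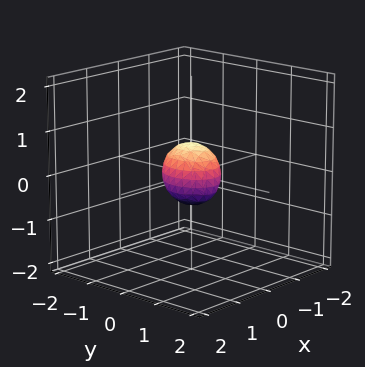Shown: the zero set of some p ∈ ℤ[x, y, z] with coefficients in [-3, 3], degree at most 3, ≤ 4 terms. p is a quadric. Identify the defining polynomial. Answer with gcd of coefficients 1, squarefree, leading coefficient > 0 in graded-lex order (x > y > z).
3*x^2 + 2*y^2 + 2*z^2 - 1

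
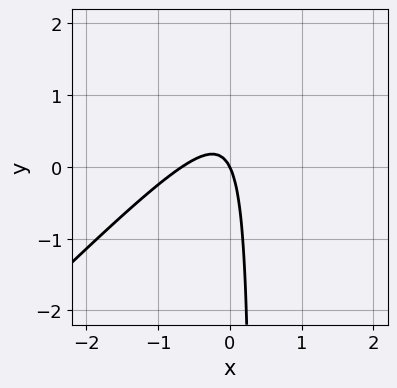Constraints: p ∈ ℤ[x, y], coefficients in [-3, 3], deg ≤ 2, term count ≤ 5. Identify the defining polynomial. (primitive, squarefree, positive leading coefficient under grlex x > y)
3*x^2 - 3*x*y + 2*x + y

deg p = 2. The shape is more complex than any degree-1 curve.
Reading off the gridlines: it meets the y-axis at y = 0 (among the integer gridlines); it meets the x-axis at x = 0 (among the integer gridlines).
Putting this together gives p.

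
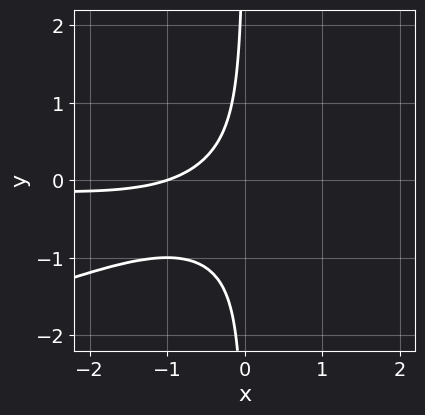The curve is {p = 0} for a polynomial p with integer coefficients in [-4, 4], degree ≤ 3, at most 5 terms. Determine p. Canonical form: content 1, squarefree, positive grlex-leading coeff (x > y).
x^2*y - 3*x*y^2 - 2*x*y - x - 1

(a) The degree is 3 — the shape is more complex than any degree-2 curve.
(b) Observable constraints: no y-intercept at any integer in the box; it meets the x-axis at x = -1 (among the integer gridlines).
(c) Assembling these constraints gives the stated polynomial.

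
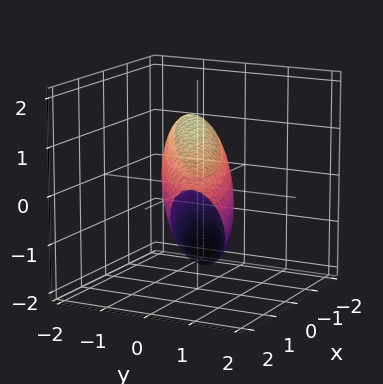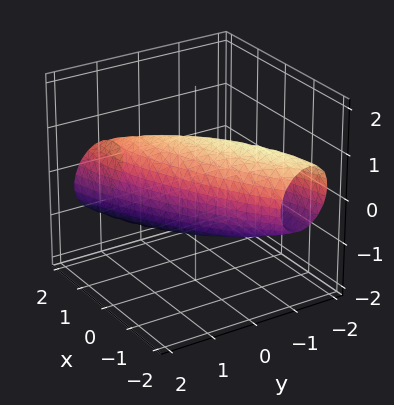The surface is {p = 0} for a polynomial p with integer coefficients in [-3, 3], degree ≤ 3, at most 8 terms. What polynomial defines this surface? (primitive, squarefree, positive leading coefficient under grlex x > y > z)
Degree: no degree-1 surface has this shape, so deg p = 2.
From the axis intercepts and sections: the z-axis gridline crossings are at z ∈ {-1, 1}.
Assembling these constraints gives the stated polynomial.

x^2 - 3*x*y + 3*y^2 + y*z + 2*z^2 - 2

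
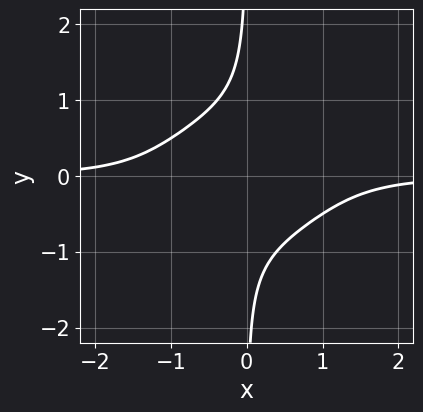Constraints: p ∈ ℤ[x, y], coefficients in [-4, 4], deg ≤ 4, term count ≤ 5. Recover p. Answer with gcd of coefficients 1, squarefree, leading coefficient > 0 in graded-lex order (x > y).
First, deg p = 4.
Then, from the axis intercepts and sections: it misses every integer gridline on the x-axis; no y-intercept at any integer in the box.
Finally, together with the visible shape, these determine p as stated.

x^3*y - x^2*y^2 + 2*x*y^3 + 1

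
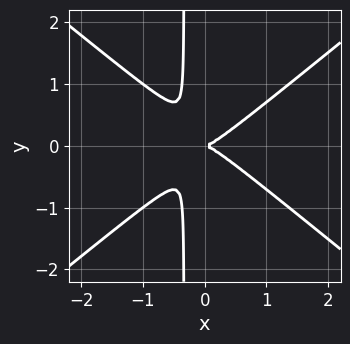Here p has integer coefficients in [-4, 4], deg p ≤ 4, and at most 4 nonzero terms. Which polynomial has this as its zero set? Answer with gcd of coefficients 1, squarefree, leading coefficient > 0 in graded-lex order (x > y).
deg p = 3. The shape is more complex than any degree-2 curve.
Symmetries: it's symmetric under y → −y, forcing even powers of y.
Observable constraints: one y-axis crossing is at y = 0; one x-axis crossing is at x = 0.
Together with the visible shape, these determine p as stated.

2*x^3 - 3*x*y^2 - y^2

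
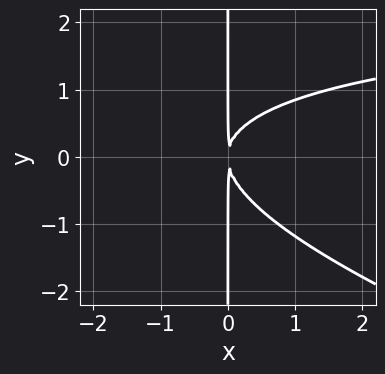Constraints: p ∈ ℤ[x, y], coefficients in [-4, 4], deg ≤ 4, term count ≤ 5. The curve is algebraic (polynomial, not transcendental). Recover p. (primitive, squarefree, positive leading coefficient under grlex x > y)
1. Degree: the shape is more complex than any degree-2 curve, so deg p = 3.
2. From the axis intercepts and sections: every point of the y-axis in the box is on the curve.
3. Assembling these constraints gives the stated polynomial.

x^2*y + 3*x*y^2 - 3*x^2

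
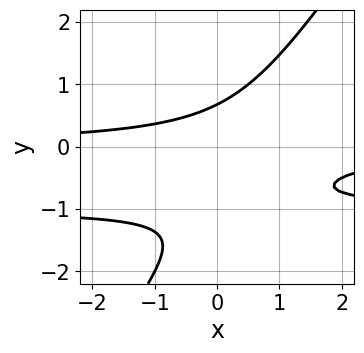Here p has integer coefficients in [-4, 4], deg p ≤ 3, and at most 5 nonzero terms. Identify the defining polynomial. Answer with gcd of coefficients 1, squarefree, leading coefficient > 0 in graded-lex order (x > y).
3*x*y^2 - 2*y^3 + 3*x*y - 3*y^2 + 2

Degree: the shape is more complex than any degree-2 curve, so deg p = 3.
Checking where it meets the axes: no x-intercept at any integer in the box.
Solving for integer coefficients yields p as stated.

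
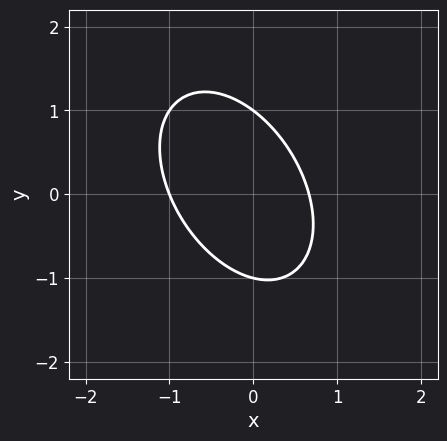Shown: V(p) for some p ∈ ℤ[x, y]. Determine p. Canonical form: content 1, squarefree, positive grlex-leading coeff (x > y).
3*x^2 + 2*x*y + 2*y^2 + x - 2

First, deg p = 2. No degree-1 curve has this shape.
Then, against the integer gridlines: it meets the x-axis at x = -1 (among the integer gridlines); the y-axis gridline crossings are at y ∈ {-1, 1}.
Finally, together with the visible shape, these determine p as stated.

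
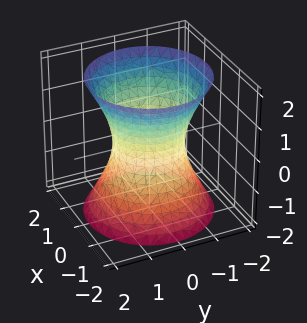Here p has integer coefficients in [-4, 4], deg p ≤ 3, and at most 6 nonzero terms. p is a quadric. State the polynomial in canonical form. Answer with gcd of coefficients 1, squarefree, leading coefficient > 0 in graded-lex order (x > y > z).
The degree is 2 — one connected sheet with a waist; a quadric.
By symmetry, the surface is invariant under rotation about z: p = q(x² + y², z); it's symmetric under z → −z, forcing even powers of z.
Observable constraints: the x-axis gridline crossings are at x ∈ {-1, 1}; the y-axis gridline crossings are at y ∈ {-1, 1}.
Matching integer coefficients to the picture gives p.

2*x^2 + 2*y^2 - z^2 - 2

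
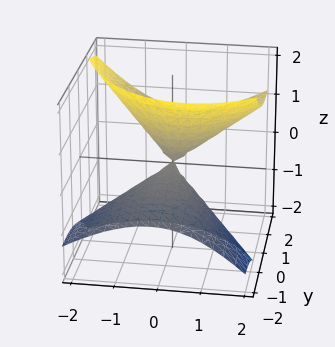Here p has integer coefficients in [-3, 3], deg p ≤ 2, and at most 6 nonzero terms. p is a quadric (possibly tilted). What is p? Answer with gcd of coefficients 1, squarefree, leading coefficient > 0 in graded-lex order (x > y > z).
2*x^2 - x*z + y^2 - 3*y*z - 2*z^2

deg p = 2. No degree-1 surface has this shape.
From the visible intercepts: one y-axis crossing is at y = 0; it crosses the z-axis at the gridline z = 0; one x-axis crossing is at x = 0.
Putting this together gives p.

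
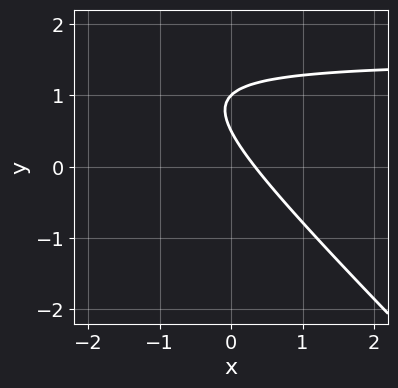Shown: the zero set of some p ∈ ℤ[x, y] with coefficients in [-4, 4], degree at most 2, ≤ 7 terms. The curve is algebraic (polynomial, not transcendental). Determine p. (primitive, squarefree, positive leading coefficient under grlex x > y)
First, the degree is 2 — no degree-1 curve has this shape.
Then, from the axis intercepts and sections: it meets the y-axis at y = 1 (among the integer gridlines).
Finally, putting this together gives p.

2*x*y + 2*y^2 - 3*x - 3*y + 1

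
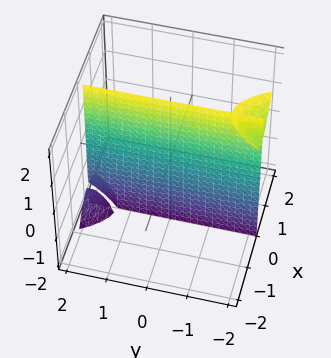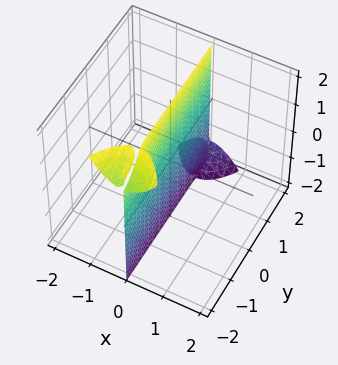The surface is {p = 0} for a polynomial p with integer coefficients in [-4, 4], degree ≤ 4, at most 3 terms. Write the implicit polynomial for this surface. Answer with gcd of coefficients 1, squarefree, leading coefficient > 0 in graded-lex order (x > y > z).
2*x^3 + x*y*z + 3*x

First, I count 3 distinct pieces.
Then, degree: no degree-2 surface has this shape, so deg p = 3.
Then, from the axis intercepts and sections: every point of the z-axis in the box is on the surface; it crosses the x-axis at the gridline x = 0; the visible y-axis segment lies entirely on the surface.
Finally, fitting integer coefficients to these (and the overall shape) gives p.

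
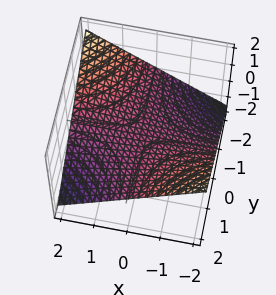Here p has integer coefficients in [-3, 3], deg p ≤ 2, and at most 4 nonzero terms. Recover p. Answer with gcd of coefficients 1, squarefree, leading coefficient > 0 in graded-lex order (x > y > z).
x*y + 3*z

Degree: a hyperbolic paraboloid; a quadric, so deg p = 2.
Checking where it meets the axes: the visible x-axis segment lies entirely on the surface; it meets the z-axis at z = 0 (among the integer gridlines); the visible y-axis segment lies entirely on the surface.
Solving for integer coefficients yields p as stated.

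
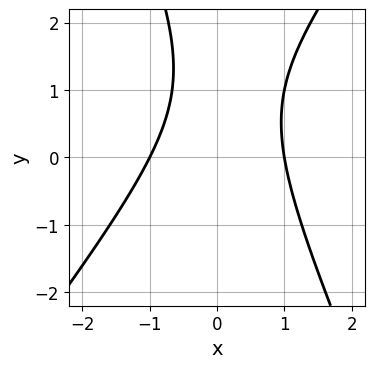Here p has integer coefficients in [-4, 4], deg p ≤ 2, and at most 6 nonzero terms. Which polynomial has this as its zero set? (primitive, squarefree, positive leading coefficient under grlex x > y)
1. deg p = 2. A generic line meets the curve in up to 2 points.
2. From the visible intercepts: no y-intercept at any integer in the box; the x-axis gridline crossings are at x ∈ {-1, 1}.
3. These observations pin down the coefficients.

3*x^2 - x*y - y^2 + 2*y - 3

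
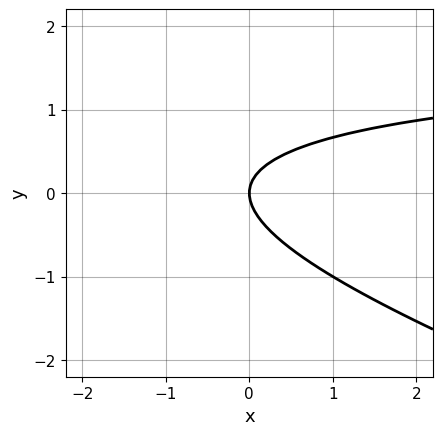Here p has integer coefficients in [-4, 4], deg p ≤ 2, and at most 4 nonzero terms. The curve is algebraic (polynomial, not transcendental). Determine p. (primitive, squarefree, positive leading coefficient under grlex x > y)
The degree is 2 — no degree-1 curve has this shape.
Reading off the gridlines: it crosses the x-axis at the gridline x = 0; one y-axis crossing is at y = 0.
Together with the visible shape, these determine p as stated.

x*y + 3*y^2 - 2*x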